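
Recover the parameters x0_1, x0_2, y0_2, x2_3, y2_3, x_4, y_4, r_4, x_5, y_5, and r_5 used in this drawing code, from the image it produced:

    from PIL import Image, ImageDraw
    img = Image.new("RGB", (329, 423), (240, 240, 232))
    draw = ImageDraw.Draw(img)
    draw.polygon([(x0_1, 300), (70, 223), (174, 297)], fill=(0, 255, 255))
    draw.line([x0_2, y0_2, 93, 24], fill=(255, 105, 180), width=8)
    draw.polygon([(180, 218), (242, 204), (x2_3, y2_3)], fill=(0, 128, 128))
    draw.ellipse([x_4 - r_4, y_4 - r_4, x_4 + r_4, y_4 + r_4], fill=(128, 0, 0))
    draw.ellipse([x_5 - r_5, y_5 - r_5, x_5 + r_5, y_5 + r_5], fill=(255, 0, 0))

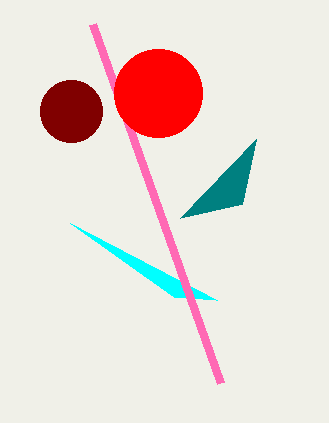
x0_1 = 217; x0_2 = 221; y0_2 = 383; x2_3 = 256; y2_3 = 139; x_4 = 71; y_4 = 111; r_4 = 31; x_5 = 158; y_5 = 93; r_5 = 44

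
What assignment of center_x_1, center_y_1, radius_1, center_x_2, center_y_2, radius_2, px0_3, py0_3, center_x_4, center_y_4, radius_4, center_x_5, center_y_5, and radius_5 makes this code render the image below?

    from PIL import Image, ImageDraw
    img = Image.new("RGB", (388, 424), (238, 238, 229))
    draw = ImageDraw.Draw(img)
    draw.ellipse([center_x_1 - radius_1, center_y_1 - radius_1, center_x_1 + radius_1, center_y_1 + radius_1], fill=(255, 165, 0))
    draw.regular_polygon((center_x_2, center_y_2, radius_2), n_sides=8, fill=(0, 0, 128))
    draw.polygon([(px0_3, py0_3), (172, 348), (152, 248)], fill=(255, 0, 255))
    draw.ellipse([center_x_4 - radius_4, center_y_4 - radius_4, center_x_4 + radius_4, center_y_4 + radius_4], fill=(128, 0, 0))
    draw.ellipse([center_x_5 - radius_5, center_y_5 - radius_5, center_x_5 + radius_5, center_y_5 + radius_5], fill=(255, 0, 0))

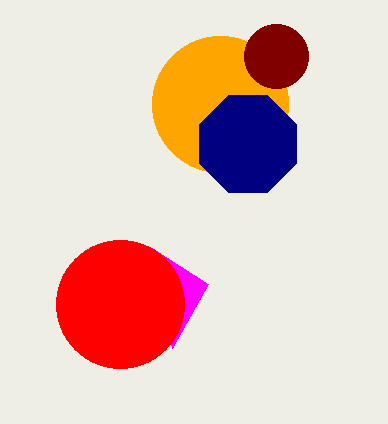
center_x_1 = 220; center_y_1 = 104; radius_1 = 68; center_x_2 = 248; center_y_2 = 144; radius_2 = 52; px0_3 = 208; py0_3 = 284; center_x_4 = 276; center_y_4 = 56; radius_4 = 32; center_x_5 = 120; center_y_5 = 304; radius_5 = 64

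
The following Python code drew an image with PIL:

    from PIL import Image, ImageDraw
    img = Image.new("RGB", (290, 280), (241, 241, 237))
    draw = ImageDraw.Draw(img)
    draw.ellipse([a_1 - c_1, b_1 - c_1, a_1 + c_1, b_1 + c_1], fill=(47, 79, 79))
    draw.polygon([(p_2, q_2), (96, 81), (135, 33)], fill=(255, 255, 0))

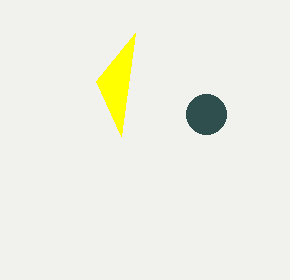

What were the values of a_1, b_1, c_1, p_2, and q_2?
a_1 = 206
b_1 = 114
c_1 = 20
p_2 = 121
q_2 = 136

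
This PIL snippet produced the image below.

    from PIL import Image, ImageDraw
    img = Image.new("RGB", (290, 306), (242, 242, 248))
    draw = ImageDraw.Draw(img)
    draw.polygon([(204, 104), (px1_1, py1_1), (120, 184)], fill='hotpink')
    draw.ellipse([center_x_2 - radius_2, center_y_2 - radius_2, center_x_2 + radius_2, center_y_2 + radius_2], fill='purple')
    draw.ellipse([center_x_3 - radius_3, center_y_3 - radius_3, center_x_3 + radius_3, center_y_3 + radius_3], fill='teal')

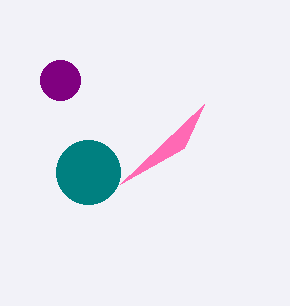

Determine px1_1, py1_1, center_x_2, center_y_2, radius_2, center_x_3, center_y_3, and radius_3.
px1_1 = 184; py1_1 = 148; center_x_2 = 60; center_y_2 = 80; radius_2 = 20; center_x_3 = 88; center_y_3 = 172; radius_3 = 32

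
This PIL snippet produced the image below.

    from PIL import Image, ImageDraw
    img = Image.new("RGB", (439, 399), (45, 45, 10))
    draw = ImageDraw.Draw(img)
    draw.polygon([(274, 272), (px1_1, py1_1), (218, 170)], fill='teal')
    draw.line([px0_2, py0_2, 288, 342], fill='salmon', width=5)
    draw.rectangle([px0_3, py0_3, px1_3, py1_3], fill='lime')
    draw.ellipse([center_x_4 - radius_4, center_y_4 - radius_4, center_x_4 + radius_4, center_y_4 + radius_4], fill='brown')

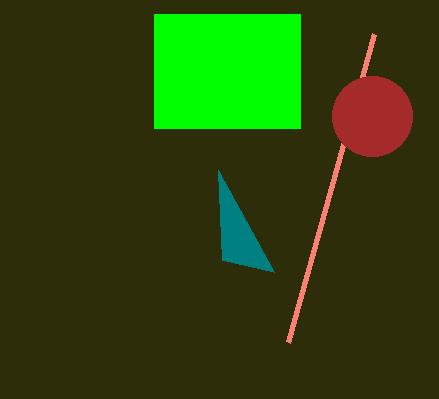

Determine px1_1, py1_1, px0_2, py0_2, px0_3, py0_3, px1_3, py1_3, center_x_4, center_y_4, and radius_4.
px1_1 = 222, py1_1 = 260, px0_2 = 374, py0_2 = 34, px0_3 = 154, py0_3 = 14, px1_3 = 300, py1_3 = 128, center_x_4 = 372, center_y_4 = 116, radius_4 = 40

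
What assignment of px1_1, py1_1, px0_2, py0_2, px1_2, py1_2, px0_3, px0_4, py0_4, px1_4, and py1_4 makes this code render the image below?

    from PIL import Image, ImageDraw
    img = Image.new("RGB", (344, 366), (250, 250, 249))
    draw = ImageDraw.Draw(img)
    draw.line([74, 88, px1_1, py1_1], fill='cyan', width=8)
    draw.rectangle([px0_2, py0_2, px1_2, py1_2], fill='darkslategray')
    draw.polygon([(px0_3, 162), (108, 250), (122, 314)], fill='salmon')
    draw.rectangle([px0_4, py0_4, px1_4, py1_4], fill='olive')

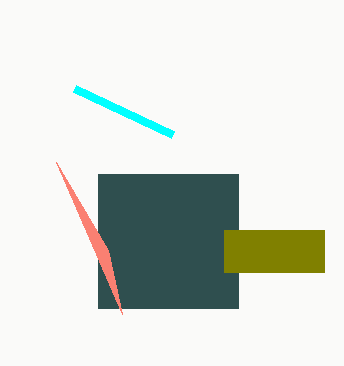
px1_1 = 172, py1_1 = 134, px0_2 = 98, py0_2 = 174, px1_2 = 238, py1_2 = 308, px0_3 = 56, px0_4 = 224, py0_4 = 230, px1_4 = 324, py1_4 = 272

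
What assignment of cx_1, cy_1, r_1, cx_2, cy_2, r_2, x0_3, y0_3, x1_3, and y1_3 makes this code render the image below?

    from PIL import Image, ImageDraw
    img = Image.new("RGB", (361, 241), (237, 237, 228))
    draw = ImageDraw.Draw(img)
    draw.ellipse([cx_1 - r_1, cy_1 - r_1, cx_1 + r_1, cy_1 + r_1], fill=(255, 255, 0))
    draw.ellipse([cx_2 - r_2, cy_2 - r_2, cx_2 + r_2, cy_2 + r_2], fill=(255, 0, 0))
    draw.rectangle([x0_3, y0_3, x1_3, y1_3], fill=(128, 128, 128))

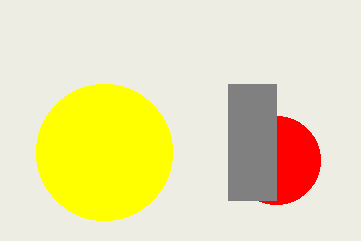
cx_1 = 104, cy_1 = 152, r_1 = 68, cx_2 = 276, cy_2 = 160, r_2 = 44, x0_3 = 228, y0_3 = 84, x1_3 = 276, y1_3 = 200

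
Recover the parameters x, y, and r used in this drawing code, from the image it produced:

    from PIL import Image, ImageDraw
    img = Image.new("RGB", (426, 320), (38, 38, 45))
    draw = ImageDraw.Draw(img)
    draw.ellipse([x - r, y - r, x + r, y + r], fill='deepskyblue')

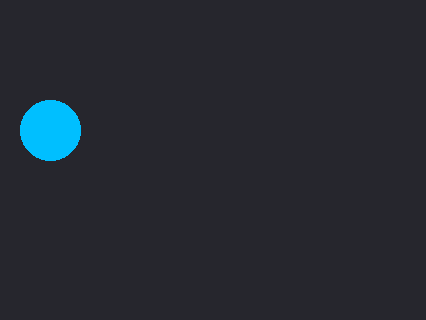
x = 50
y = 130
r = 30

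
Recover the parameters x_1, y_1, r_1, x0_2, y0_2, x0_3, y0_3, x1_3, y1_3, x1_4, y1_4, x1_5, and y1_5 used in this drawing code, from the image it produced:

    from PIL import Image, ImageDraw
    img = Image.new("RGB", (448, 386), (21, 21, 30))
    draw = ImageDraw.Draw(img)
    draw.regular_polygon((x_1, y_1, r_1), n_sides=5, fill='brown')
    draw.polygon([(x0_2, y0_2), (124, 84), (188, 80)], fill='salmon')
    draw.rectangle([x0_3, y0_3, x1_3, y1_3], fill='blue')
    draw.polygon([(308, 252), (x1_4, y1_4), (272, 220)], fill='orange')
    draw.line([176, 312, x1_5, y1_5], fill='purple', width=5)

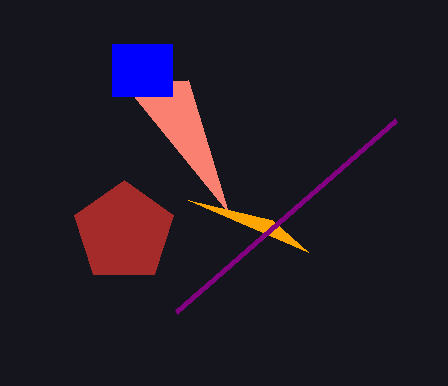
x_1 = 124
y_1 = 232
r_1 = 52
x0_2 = 228
y0_2 = 212
x0_3 = 112
y0_3 = 44
x1_3 = 172
y1_3 = 96
x1_4 = 188
y1_4 = 200
x1_5 = 396
y1_5 = 120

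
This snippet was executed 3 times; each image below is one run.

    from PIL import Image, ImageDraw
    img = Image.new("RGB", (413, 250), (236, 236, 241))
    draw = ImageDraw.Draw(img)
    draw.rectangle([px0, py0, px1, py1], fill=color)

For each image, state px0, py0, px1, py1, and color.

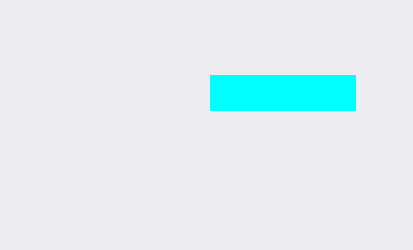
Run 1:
px0 = 210, py0 = 75, px1 = 355, py1 = 110, color = 'cyan'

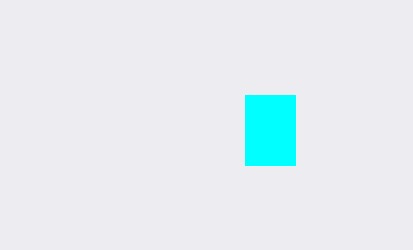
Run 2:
px0 = 245, py0 = 95, px1 = 295, py1 = 165, color = 'cyan'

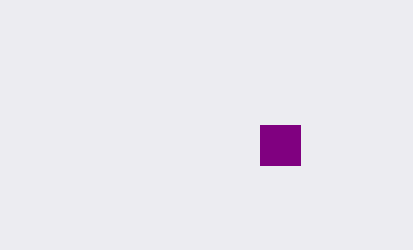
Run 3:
px0 = 260, py0 = 125, px1 = 300, py1 = 165, color = 'purple'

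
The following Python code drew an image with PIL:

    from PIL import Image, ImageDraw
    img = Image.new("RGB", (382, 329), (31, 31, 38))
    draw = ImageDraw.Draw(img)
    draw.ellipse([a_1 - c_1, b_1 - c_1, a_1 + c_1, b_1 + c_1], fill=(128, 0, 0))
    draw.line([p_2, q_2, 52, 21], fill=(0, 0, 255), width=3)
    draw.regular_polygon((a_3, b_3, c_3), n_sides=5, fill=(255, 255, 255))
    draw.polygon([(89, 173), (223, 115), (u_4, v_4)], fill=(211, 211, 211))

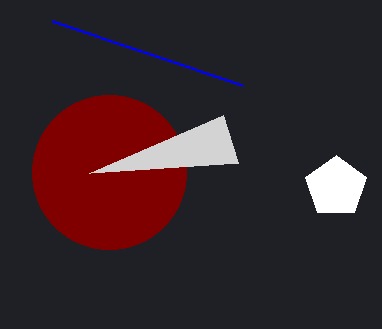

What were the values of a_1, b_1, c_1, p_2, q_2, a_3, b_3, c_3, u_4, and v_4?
a_1 = 109
b_1 = 172
c_1 = 77
p_2 = 242
q_2 = 85
a_3 = 336
b_3 = 187
c_3 = 32
u_4 = 238
v_4 = 163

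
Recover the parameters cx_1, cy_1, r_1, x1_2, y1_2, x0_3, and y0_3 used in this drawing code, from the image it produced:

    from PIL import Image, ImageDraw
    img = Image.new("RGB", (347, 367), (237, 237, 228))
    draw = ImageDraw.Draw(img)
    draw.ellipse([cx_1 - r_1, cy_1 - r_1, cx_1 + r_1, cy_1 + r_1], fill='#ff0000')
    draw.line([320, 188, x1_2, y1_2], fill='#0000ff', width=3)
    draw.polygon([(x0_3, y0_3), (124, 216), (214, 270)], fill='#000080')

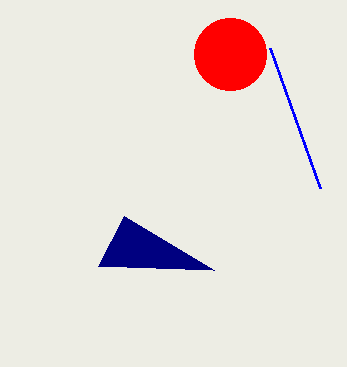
cx_1 = 230; cy_1 = 54; r_1 = 36; x1_2 = 270; y1_2 = 48; x0_3 = 98; y0_3 = 266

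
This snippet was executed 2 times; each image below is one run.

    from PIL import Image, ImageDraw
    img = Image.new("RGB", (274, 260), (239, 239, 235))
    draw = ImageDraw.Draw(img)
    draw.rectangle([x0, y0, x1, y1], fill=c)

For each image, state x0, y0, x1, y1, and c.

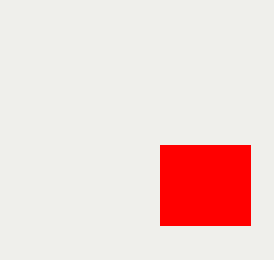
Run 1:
x0 = 160
y0 = 145
x1 = 250
y1 = 225
c = 'red'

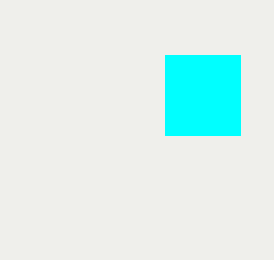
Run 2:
x0 = 165; y0 = 55; x1 = 240; y1 = 135; c = 'cyan'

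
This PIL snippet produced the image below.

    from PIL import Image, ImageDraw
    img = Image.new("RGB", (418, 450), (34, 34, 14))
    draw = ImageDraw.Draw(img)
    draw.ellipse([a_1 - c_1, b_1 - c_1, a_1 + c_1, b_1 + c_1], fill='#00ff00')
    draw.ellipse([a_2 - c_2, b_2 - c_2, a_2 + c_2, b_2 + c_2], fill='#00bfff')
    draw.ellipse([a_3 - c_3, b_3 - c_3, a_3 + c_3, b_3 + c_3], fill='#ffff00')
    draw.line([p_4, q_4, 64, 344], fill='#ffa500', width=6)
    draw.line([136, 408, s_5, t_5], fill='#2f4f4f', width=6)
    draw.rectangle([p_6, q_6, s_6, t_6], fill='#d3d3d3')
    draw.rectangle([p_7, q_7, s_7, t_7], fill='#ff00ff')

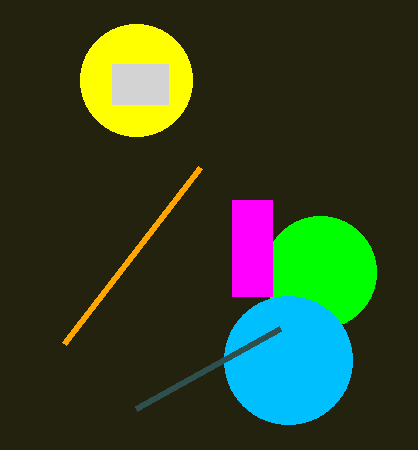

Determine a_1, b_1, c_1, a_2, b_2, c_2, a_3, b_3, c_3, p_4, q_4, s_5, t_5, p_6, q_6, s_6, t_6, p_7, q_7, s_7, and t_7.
a_1 = 320; b_1 = 272; c_1 = 56; a_2 = 288; b_2 = 360; c_2 = 64; a_3 = 136; b_3 = 80; c_3 = 56; p_4 = 200; q_4 = 168; s_5 = 280; t_5 = 328; p_6 = 112; q_6 = 64; s_6 = 168; t_6 = 104; p_7 = 232; q_7 = 200; s_7 = 272; t_7 = 296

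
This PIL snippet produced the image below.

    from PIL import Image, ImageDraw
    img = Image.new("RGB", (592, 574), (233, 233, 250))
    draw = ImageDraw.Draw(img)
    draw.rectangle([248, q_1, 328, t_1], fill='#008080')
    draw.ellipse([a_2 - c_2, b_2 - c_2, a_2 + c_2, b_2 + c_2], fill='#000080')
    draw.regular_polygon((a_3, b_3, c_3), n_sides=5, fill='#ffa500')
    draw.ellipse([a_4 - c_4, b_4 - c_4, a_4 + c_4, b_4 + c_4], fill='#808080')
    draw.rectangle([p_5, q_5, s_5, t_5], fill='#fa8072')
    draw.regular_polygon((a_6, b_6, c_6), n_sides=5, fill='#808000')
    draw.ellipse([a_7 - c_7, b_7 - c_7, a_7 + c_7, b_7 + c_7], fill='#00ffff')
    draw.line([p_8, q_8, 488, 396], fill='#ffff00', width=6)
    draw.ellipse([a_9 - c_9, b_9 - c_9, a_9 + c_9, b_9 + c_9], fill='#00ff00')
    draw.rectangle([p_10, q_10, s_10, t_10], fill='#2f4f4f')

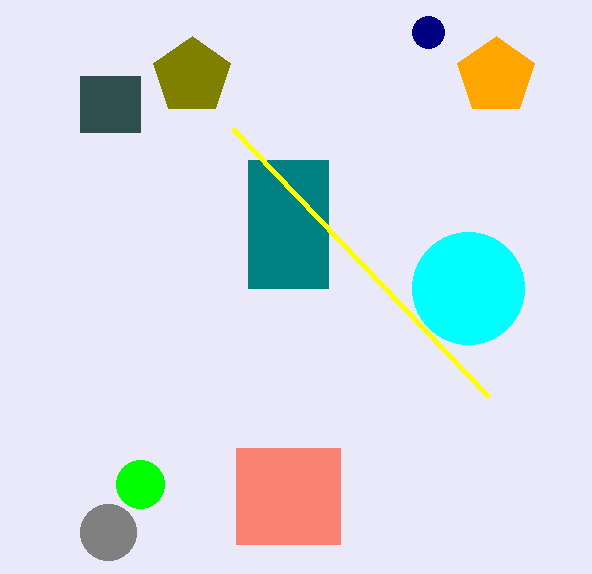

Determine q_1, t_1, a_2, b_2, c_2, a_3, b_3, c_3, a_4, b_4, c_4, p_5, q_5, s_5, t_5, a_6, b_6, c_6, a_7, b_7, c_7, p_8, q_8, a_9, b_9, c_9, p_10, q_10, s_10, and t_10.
q_1 = 160
t_1 = 288
a_2 = 428
b_2 = 32
c_2 = 16
a_3 = 496
b_3 = 76
c_3 = 40
a_4 = 108
b_4 = 532
c_4 = 28
p_5 = 236
q_5 = 448
s_5 = 340
t_5 = 544
a_6 = 192
b_6 = 76
c_6 = 40
a_7 = 468
b_7 = 288
c_7 = 56
p_8 = 232
q_8 = 128
a_9 = 140
b_9 = 484
c_9 = 24
p_10 = 80
q_10 = 76
s_10 = 140
t_10 = 132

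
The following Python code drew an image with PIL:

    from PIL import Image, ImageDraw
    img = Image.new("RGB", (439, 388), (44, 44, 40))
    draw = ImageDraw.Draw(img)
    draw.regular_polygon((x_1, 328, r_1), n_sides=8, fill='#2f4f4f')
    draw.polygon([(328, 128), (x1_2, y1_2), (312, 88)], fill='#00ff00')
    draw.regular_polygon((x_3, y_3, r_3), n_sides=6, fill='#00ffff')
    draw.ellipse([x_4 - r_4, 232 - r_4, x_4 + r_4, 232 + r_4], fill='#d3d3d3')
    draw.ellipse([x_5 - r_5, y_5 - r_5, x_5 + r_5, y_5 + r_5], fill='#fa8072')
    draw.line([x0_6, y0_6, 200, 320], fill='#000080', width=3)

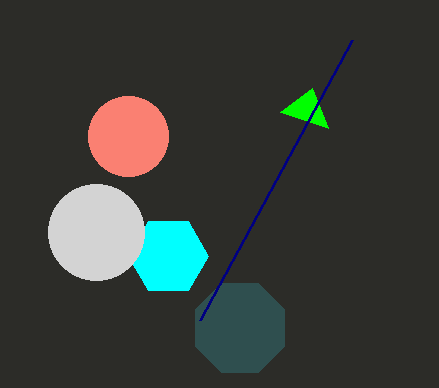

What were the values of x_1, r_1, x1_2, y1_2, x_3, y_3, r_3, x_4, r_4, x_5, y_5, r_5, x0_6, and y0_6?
x_1 = 240
r_1 = 48
x1_2 = 280
y1_2 = 112
x_3 = 168
y_3 = 256
r_3 = 40
x_4 = 96
r_4 = 48
x_5 = 128
y_5 = 136
r_5 = 40
x0_6 = 352
y0_6 = 40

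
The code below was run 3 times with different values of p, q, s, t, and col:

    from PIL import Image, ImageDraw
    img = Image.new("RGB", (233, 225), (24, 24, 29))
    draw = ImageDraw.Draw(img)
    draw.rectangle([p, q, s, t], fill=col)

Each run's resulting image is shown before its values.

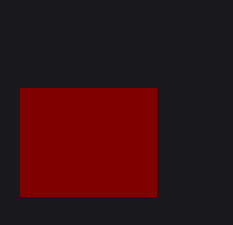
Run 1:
p = 20; q = 88; s = 156; t = 196; col = 'maroon'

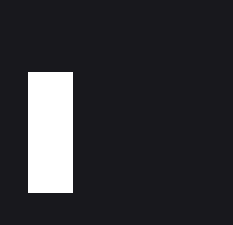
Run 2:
p = 28, q = 72, s = 72, t = 192, col = 'white'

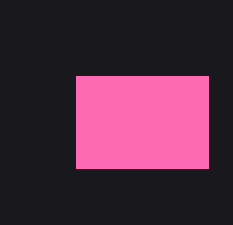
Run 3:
p = 76, q = 76, s = 208, t = 168, col = 'hotpink'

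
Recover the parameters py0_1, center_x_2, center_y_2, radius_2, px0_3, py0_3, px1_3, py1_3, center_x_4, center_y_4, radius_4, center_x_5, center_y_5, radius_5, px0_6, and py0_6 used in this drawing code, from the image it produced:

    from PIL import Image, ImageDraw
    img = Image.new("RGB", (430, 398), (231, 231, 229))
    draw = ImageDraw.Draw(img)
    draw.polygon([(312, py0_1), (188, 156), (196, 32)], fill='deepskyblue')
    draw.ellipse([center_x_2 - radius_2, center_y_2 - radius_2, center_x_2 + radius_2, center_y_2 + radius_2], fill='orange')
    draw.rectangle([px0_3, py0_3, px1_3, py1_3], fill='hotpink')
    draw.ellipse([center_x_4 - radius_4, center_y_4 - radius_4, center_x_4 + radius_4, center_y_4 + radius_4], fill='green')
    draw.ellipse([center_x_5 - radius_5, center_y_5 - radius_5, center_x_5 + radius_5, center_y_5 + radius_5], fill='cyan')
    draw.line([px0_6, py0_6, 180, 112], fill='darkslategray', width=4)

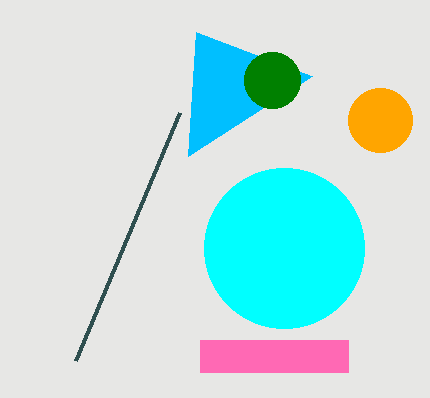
py0_1 = 76; center_x_2 = 380; center_y_2 = 120; radius_2 = 32; px0_3 = 200; py0_3 = 340; px1_3 = 348; py1_3 = 372; center_x_4 = 272; center_y_4 = 80; radius_4 = 28; center_x_5 = 284; center_y_5 = 248; radius_5 = 80; px0_6 = 76; py0_6 = 360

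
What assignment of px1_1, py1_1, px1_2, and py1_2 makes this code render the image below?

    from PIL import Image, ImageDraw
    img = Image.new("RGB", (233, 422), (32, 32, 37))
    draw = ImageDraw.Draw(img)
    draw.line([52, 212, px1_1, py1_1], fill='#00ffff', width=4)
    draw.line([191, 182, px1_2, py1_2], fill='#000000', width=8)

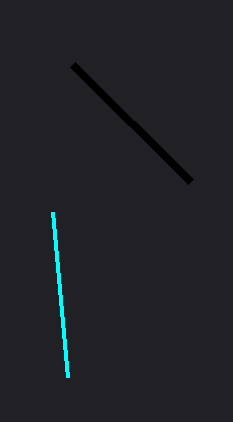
px1_1 = 67; py1_1 = 377; px1_2 = 73; py1_2 = 65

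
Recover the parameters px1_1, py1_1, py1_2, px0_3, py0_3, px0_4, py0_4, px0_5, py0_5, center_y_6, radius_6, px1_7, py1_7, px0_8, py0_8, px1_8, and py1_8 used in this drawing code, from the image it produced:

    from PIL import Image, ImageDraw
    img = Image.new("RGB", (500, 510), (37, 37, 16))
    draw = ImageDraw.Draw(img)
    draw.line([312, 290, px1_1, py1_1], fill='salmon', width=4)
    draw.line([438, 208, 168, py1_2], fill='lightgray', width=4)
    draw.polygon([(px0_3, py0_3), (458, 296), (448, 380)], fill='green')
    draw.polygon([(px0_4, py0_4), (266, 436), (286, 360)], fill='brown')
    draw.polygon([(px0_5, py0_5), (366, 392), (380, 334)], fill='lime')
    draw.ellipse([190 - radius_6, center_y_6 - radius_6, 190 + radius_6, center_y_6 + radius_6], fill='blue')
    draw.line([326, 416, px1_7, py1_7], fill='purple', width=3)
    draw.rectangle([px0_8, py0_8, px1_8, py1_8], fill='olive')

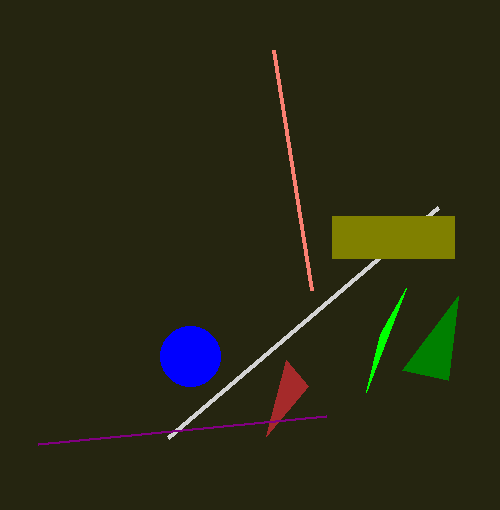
px1_1 = 274
py1_1 = 50
py1_2 = 438
px0_3 = 402
py0_3 = 370
px0_4 = 308
py0_4 = 386
px0_5 = 406
py0_5 = 288
center_y_6 = 356
radius_6 = 30
px1_7 = 38
py1_7 = 444
px0_8 = 332
py0_8 = 216
px1_8 = 454
py1_8 = 258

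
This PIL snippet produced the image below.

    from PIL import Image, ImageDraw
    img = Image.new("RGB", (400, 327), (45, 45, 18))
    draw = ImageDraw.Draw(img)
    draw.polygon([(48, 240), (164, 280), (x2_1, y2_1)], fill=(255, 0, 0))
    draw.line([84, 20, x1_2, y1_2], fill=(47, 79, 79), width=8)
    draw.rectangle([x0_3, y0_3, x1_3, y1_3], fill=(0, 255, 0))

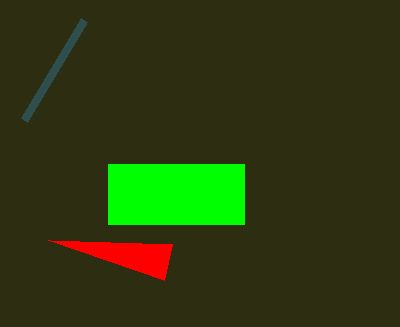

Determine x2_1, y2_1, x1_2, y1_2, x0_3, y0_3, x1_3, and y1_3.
x2_1 = 172, y2_1 = 244, x1_2 = 24, y1_2 = 120, x0_3 = 108, y0_3 = 164, x1_3 = 244, y1_3 = 224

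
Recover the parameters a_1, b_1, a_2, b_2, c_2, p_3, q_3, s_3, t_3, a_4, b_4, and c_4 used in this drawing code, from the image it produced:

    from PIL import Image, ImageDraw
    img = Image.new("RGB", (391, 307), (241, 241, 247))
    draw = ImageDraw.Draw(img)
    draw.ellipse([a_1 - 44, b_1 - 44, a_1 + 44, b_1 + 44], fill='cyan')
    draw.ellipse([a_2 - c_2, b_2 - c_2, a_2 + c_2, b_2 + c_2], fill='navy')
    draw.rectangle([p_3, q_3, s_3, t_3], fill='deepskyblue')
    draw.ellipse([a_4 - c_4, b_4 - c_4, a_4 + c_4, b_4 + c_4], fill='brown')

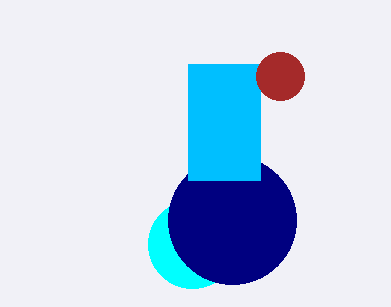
a_1 = 192, b_1 = 244, a_2 = 232, b_2 = 220, c_2 = 64, p_3 = 188, q_3 = 64, s_3 = 260, t_3 = 180, a_4 = 280, b_4 = 76, c_4 = 24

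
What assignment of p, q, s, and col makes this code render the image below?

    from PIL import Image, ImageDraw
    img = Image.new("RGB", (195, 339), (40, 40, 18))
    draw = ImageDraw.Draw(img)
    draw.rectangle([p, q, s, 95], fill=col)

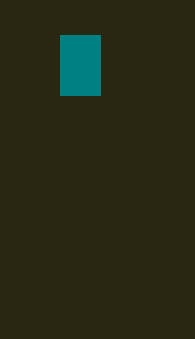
p = 60; q = 35; s = 100; col = 'teal'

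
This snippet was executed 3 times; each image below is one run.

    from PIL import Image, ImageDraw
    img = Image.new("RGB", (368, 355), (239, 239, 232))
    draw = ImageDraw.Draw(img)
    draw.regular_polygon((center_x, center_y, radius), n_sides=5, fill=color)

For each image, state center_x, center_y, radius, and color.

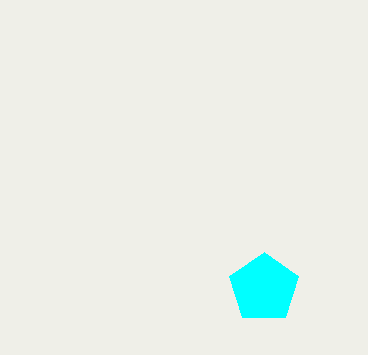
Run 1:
center_x = 264
center_y = 288
radius = 36
color = 'cyan'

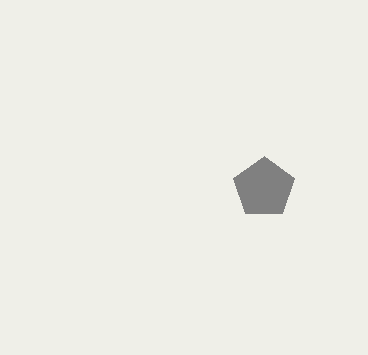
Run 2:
center_x = 264
center_y = 188
radius = 32
color = 'gray'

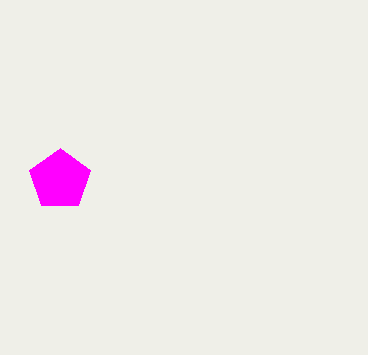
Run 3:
center_x = 60, center_y = 180, radius = 32, color = 'magenta'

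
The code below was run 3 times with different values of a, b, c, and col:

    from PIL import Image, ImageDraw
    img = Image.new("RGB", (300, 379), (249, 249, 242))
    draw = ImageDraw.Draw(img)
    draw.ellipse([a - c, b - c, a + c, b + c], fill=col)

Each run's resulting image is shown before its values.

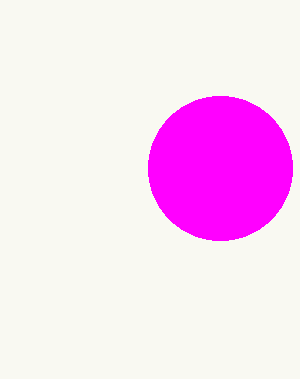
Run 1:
a = 220; b = 168; c = 72; col = 'magenta'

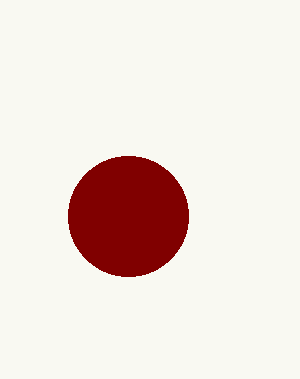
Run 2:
a = 128, b = 216, c = 60, col = 'maroon'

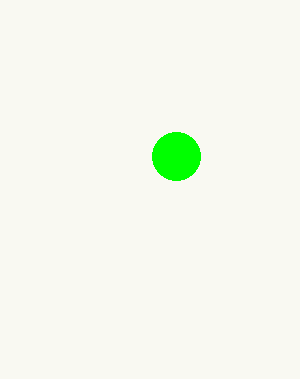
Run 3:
a = 176; b = 156; c = 24; col = 'lime'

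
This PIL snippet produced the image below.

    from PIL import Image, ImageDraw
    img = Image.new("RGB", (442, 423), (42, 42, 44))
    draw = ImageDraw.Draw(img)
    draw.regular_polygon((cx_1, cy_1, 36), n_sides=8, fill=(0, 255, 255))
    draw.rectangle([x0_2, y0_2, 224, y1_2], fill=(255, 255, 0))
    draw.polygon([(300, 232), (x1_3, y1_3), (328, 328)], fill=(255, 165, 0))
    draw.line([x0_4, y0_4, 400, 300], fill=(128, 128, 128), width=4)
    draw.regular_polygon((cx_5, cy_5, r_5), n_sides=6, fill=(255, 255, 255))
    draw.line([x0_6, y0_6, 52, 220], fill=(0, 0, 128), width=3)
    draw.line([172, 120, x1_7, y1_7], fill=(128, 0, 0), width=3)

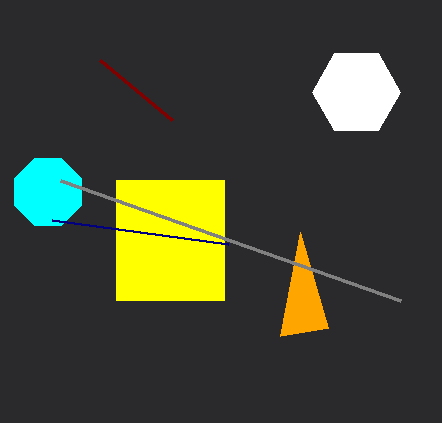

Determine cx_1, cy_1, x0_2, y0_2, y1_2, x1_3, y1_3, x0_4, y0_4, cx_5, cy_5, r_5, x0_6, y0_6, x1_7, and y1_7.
cx_1 = 48
cy_1 = 192
x0_2 = 116
y0_2 = 180
y1_2 = 300
x1_3 = 280
y1_3 = 336
x0_4 = 60
y0_4 = 180
cx_5 = 356
cy_5 = 92
r_5 = 44
x0_6 = 228
y0_6 = 244
x1_7 = 100
y1_7 = 60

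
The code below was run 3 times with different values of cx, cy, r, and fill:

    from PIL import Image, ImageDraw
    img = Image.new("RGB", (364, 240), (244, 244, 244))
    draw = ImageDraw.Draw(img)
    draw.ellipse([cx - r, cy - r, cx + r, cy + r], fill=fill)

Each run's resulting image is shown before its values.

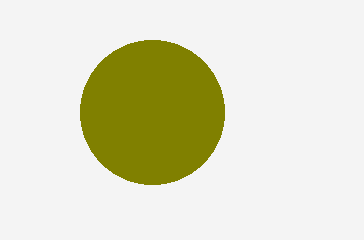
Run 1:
cx = 152; cy = 112; r = 72; fill = 'olive'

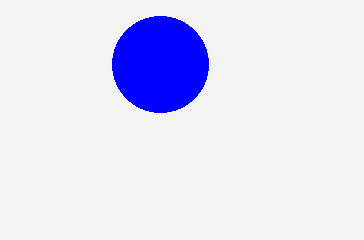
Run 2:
cx = 160; cy = 64; r = 48; fill = 'blue'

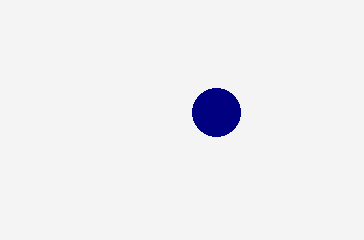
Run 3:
cx = 216, cy = 112, r = 24, fill = 'navy'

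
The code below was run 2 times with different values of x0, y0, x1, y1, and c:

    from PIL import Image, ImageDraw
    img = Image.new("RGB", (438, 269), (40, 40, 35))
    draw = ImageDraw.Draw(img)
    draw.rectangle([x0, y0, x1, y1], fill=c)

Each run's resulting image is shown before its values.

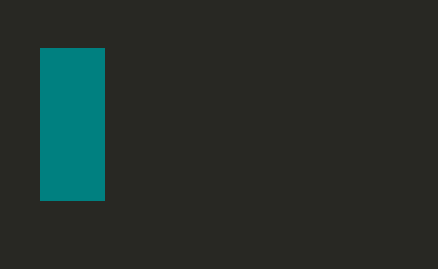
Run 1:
x0 = 40; y0 = 48; x1 = 104; y1 = 200; c = 'teal'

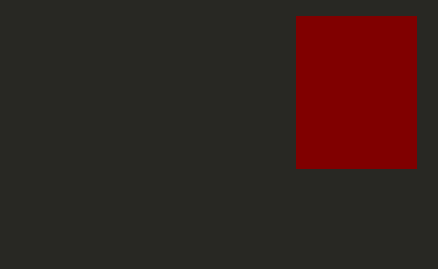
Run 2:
x0 = 296
y0 = 16
x1 = 416
y1 = 168
c = 'maroon'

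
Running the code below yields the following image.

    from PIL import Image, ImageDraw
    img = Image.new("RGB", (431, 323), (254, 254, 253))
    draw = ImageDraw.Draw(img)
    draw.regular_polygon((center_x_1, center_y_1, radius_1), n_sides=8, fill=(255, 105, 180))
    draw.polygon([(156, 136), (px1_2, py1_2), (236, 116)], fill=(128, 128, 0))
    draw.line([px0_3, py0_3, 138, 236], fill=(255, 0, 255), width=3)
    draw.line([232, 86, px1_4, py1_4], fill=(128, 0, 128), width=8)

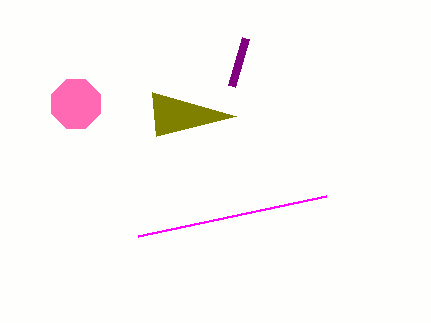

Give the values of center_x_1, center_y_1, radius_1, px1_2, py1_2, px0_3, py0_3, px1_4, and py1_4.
center_x_1 = 76
center_y_1 = 104
radius_1 = 26
px1_2 = 152
py1_2 = 92
px0_3 = 326
py0_3 = 196
px1_4 = 246
py1_4 = 38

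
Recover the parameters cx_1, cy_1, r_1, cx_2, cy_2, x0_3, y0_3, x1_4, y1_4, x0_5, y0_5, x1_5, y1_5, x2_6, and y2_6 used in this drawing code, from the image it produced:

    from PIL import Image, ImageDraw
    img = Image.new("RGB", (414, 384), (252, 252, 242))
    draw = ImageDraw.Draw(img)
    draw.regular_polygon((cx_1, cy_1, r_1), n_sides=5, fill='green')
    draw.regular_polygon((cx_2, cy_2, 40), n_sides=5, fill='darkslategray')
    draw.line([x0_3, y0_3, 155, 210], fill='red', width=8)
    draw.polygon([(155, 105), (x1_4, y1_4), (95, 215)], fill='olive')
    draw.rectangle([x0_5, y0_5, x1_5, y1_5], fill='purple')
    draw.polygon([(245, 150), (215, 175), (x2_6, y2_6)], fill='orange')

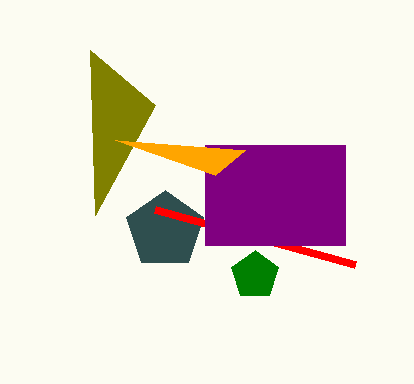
cx_1 = 255
cy_1 = 275
r_1 = 25
cx_2 = 165
cy_2 = 230
x0_3 = 355
y0_3 = 265
x1_4 = 90
y1_4 = 50
x0_5 = 205
y0_5 = 145
x1_5 = 345
y1_5 = 245
x2_6 = 115
y2_6 = 140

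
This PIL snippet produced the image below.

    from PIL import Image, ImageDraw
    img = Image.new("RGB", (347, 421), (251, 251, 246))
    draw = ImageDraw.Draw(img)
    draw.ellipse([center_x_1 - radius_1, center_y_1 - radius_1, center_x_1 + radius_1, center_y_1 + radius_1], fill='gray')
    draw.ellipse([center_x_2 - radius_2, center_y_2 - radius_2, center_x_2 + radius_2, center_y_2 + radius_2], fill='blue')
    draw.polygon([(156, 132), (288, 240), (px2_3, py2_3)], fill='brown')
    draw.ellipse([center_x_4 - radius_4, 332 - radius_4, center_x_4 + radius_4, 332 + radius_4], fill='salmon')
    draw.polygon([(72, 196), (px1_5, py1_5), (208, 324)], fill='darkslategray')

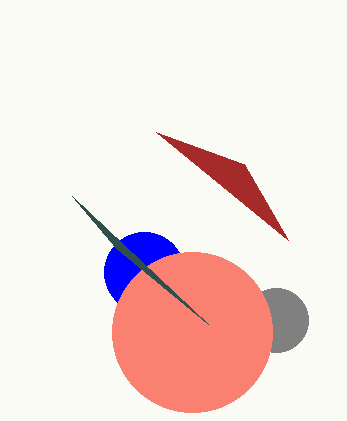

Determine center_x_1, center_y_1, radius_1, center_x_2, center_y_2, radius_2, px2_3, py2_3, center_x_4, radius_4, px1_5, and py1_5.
center_x_1 = 276
center_y_1 = 320
radius_1 = 32
center_x_2 = 144
center_y_2 = 272
radius_2 = 40
px2_3 = 244
py2_3 = 164
center_x_4 = 192
radius_4 = 80
px1_5 = 116
py1_5 = 248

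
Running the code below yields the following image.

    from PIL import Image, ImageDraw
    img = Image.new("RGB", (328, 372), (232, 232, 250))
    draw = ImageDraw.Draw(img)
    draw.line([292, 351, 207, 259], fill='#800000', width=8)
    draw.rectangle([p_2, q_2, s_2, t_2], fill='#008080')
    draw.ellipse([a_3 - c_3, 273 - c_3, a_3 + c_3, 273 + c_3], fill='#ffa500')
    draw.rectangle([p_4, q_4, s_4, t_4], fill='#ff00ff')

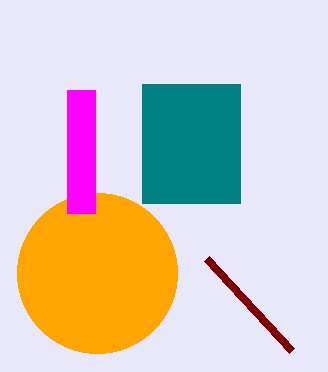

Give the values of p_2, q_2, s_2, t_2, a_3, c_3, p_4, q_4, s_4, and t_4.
p_2 = 142
q_2 = 84
s_2 = 240
t_2 = 203
a_3 = 97
c_3 = 80
p_4 = 67
q_4 = 90
s_4 = 95
t_4 = 213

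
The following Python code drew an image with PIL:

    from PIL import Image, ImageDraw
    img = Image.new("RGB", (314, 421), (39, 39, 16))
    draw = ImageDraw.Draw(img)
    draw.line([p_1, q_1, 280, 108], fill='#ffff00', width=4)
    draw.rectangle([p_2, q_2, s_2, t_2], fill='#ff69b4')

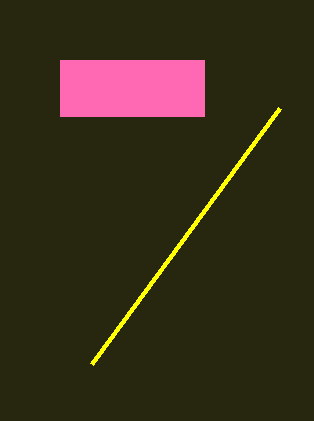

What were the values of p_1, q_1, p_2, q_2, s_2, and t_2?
p_1 = 92, q_1 = 364, p_2 = 60, q_2 = 60, s_2 = 204, t_2 = 116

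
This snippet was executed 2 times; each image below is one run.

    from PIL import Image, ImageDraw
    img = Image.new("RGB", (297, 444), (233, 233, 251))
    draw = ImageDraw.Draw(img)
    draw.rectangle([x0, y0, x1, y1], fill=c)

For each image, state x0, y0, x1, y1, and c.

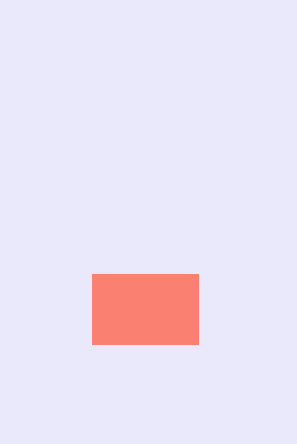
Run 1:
x0 = 92, y0 = 274, x1 = 198, y1 = 344, c = 'salmon'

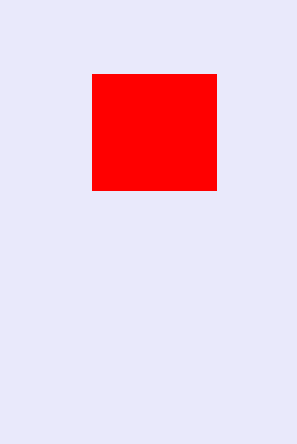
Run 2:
x0 = 92, y0 = 74, x1 = 216, y1 = 190, c = 'red'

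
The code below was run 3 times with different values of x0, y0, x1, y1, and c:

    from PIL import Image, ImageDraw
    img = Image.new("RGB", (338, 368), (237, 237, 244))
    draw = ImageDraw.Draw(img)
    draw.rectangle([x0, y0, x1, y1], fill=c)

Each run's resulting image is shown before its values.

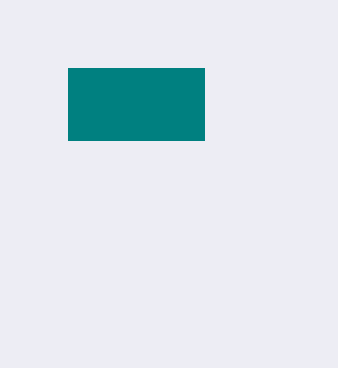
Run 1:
x0 = 68
y0 = 68
x1 = 204
y1 = 140
c = 'teal'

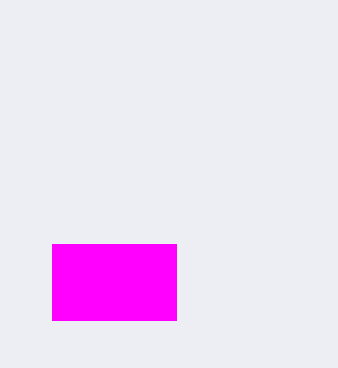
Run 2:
x0 = 52
y0 = 244
x1 = 176
y1 = 320
c = 'magenta'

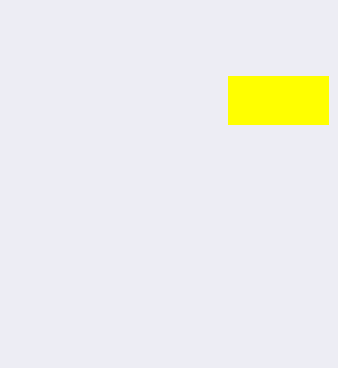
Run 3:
x0 = 228; y0 = 76; x1 = 328; y1 = 124; c = 'yellow'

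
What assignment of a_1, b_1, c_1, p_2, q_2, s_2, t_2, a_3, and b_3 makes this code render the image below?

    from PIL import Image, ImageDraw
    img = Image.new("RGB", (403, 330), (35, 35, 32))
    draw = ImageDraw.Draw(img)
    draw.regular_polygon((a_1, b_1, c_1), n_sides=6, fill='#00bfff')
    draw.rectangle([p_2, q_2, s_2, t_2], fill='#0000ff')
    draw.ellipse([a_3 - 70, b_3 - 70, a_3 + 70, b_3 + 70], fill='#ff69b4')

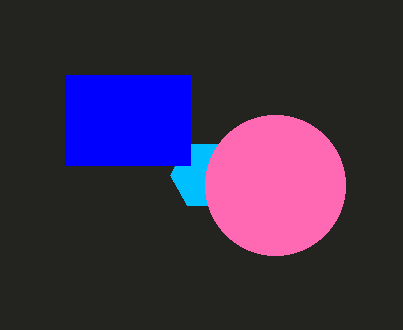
a_1 = 205, b_1 = 175, c_1 = 35, p_2 = 65, q_2 = 75, s_2 = 190, t_2 = 165, a_3 = 275, b_3 = 185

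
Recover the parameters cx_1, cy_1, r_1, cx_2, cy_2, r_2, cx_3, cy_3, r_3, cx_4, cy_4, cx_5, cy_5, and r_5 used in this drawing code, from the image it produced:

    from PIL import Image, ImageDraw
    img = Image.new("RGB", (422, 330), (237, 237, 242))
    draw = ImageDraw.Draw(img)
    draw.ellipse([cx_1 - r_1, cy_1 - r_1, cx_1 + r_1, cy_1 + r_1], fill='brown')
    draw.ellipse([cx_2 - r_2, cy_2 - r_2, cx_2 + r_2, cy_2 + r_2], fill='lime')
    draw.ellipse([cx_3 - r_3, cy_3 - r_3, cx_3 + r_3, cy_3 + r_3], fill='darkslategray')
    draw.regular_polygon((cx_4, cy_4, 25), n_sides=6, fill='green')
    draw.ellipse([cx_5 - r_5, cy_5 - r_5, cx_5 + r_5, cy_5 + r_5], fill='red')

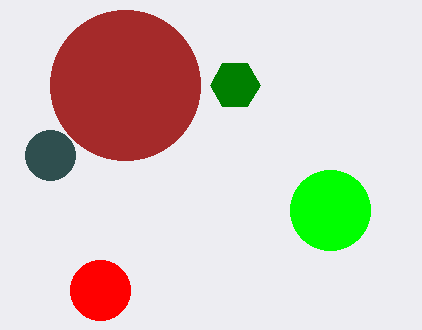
cx_1 = 125, cy_1 = 85, r_1 = 75, cx_2 = 330, cy_2 = 210, r_2 = 40, cx_3 = 50, cy_3 = 155, r_3 = 25, cx_4 = 235, cy_4 = 85, cx_5 = 100, cy_5 = 290, r_5 = 30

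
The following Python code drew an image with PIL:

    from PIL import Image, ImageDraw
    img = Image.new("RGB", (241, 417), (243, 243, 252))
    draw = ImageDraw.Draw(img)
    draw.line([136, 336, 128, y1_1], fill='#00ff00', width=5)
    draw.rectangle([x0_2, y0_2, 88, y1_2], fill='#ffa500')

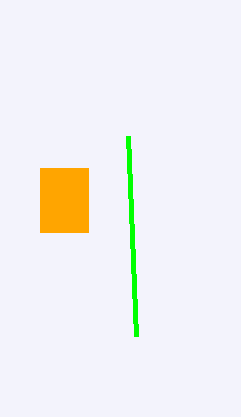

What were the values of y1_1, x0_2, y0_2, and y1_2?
y1_1 = 136; x0_2 = 40; y0_2 = 168; y1_2 = 232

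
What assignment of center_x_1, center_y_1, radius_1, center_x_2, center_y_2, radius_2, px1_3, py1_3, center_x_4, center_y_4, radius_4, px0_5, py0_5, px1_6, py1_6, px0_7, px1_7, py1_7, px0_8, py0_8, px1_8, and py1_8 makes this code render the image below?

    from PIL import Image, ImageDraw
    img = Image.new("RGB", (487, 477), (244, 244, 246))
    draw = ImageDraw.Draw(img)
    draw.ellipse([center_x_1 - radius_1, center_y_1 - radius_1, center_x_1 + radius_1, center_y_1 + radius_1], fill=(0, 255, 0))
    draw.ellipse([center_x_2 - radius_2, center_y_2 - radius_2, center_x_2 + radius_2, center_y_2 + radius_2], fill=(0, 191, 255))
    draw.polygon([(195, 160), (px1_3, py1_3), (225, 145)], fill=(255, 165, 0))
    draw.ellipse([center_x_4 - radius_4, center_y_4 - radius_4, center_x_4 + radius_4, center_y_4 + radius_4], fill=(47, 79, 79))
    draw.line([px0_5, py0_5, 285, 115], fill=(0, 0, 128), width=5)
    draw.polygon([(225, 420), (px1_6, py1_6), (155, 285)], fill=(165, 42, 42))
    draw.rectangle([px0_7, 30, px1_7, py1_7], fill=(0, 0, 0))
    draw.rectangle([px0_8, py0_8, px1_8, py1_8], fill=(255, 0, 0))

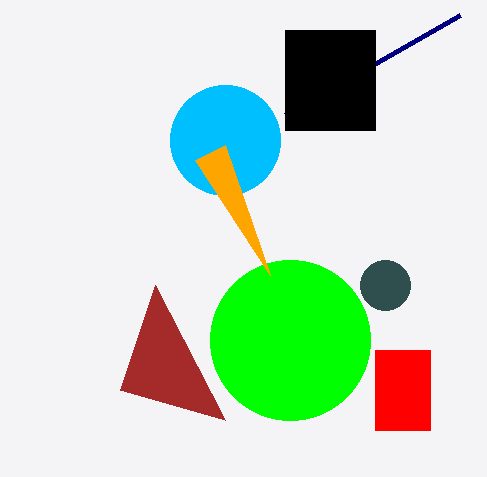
center_x_1 = 290
center_y_1 = 340
radius_1 = 80
center_x_2 = 225
center_y_2 = 140
radius_2 = 55
px1_3 = 270
py1_3 = 275
center_x_4 = 385
center_y_4 = 285
radius_4 = 25
px0_5 = 460
py0_5 = 15
px1_6 = 120
py1_6 = 390
px0_7 = 285
px1_7 = 375
py1_7 = 130
px0_8 = 375
py0_8 = 350
px1_8 = 430
py1_8 = 430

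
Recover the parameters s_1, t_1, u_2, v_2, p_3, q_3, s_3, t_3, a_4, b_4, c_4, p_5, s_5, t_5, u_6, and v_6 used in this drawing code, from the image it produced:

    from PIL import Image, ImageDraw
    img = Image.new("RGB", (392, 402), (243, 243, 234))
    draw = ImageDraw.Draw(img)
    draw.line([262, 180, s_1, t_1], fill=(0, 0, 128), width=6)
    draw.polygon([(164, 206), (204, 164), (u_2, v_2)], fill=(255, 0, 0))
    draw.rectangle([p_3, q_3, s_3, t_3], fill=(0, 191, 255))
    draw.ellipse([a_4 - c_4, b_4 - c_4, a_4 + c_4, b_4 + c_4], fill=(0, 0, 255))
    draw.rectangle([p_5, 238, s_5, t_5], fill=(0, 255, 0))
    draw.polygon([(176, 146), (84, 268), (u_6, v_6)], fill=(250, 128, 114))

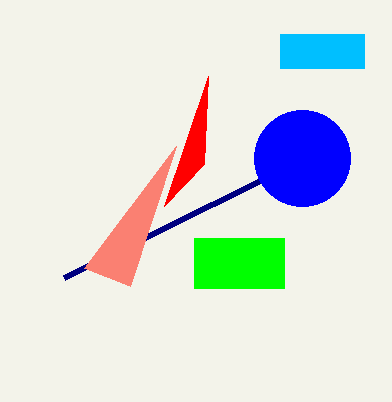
s_1 = 64
t_1 = 278
u_2 = 208
v_2 = 76
p_3 = 280
q_3 = 34
s_3 = 364
t_3 = 68
a_4 = 302
b_4 = 158
c_4 = 48
p_5 = 194
s_5 = 284
t_5 = 288
u_6 = 130
v_6 = 286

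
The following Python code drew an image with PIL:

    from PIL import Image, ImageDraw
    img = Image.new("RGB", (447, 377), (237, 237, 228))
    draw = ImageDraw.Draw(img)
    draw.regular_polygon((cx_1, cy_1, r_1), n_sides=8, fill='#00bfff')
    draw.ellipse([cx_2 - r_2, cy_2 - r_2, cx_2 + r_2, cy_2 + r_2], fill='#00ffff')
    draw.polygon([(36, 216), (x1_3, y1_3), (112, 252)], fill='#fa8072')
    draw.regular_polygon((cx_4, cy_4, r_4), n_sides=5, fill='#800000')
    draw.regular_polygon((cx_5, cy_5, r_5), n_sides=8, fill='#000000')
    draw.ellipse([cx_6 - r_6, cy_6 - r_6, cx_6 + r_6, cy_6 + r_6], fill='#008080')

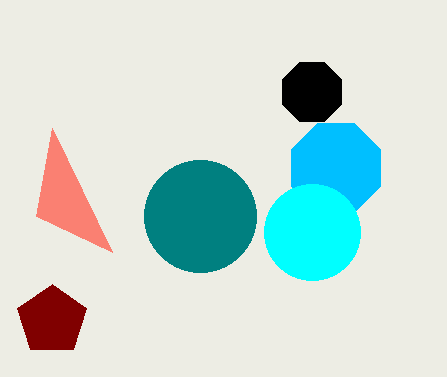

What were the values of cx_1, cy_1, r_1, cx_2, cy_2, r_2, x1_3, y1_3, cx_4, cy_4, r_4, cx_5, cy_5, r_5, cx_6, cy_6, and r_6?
cx_1 = 336; cy_1 = 168; r_1 = 48; cx_2 = 312; cy_2 = 232; r_2 = 48; x1_3 = 52; y1_3 = 128; cx_4 = 52; cy_4 = 320; r_4 = 36; cx_5 = 312; cy_5 = 92; r_5 = 32; cx_6 = 200; cy_6 = 216; r_6 = 56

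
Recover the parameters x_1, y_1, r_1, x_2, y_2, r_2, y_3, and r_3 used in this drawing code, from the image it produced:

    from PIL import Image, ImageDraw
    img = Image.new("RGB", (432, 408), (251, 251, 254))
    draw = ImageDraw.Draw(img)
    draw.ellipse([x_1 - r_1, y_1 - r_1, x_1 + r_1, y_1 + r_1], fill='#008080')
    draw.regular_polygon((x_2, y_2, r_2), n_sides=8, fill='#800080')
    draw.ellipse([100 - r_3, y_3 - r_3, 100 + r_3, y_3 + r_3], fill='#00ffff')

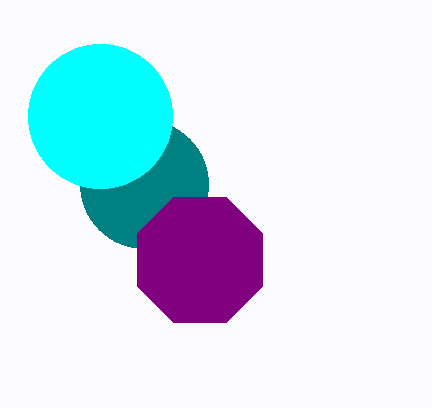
x_1 = 144; y_1 = 184; r_1 = 64; x_2 = 200; y_2 = 260; r_2 = 68; y_3 = 116; r_3 = 72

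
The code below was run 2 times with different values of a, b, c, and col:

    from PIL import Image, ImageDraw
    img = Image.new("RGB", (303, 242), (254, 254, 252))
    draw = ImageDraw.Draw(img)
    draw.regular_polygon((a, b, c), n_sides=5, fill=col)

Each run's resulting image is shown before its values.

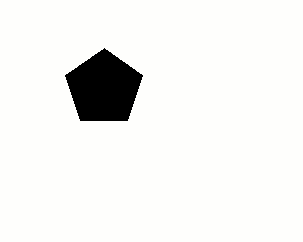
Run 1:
a = 104
b = 88
c = 40
col = 'black'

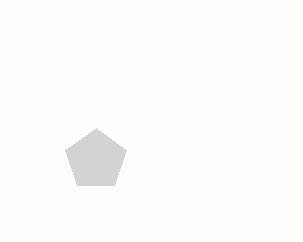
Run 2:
a = 96
b = 160
c = 32
col = 'lightgray'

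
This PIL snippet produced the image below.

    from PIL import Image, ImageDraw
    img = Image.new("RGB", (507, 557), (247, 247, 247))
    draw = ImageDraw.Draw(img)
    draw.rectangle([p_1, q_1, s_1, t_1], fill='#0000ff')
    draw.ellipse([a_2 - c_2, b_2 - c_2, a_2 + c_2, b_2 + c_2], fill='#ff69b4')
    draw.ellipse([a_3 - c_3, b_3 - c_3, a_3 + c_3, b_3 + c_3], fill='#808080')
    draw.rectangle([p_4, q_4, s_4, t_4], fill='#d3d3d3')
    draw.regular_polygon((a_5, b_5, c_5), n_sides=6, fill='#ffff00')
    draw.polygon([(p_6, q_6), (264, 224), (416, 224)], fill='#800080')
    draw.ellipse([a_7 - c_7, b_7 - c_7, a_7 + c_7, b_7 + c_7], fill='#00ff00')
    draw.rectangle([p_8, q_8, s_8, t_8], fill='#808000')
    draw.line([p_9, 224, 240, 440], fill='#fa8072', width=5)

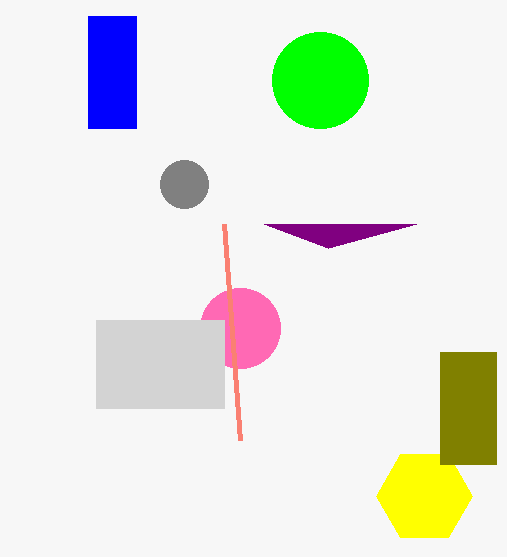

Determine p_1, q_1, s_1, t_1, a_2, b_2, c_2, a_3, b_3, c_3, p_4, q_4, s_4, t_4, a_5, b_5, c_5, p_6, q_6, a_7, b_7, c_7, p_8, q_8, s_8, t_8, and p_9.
p_1 = 88, q_1 = 16, s_1 = 136, t_1 = 128, a_2 = 240, b_2 = 328, c_2 = 40, a_3 = 184, b_3 = 184, c_3 = 24, p_4 = 96, q_4 = 320, s_4 = 224, t_4 = 408, a_5 = 424, b_5 = 496, c_5 = 48, p_6 = 328, q_6 = 248, a_7 = 320, b_7 = 80, c_7 = 48, p_8 = 440, q_8 = 352, s_8 = 496, t_8 = 464, p_9 = 224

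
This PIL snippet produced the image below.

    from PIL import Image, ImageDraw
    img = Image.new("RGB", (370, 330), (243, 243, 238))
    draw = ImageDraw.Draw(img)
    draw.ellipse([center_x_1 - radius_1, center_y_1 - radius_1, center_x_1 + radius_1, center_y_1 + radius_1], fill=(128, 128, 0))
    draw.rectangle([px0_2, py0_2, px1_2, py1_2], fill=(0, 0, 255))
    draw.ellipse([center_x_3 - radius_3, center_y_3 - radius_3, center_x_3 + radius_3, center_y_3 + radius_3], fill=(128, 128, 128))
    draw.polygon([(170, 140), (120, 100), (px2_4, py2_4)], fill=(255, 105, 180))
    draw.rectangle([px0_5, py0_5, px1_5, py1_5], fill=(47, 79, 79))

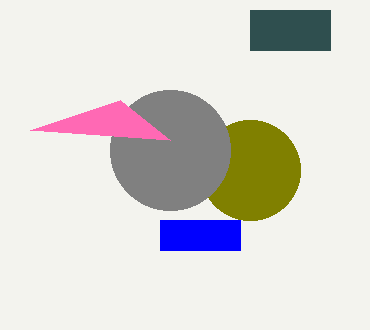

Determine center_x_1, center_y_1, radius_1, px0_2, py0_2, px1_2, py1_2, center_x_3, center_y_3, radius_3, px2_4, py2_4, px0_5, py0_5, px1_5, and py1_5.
center_x_1 = 250
center_y_1 = 170
radius_1 = 50
px0_2 = 160
py0_2 = 220
px1_2 = 240
py1_2 = 250
center_x_3 = 170
center_y_3 = 150
radius_3 = 60
px2_4 = 30
py2_4 = 130
px0_5 = 250
py0_5 = 10
px1_5 = 330
py1_5 = 50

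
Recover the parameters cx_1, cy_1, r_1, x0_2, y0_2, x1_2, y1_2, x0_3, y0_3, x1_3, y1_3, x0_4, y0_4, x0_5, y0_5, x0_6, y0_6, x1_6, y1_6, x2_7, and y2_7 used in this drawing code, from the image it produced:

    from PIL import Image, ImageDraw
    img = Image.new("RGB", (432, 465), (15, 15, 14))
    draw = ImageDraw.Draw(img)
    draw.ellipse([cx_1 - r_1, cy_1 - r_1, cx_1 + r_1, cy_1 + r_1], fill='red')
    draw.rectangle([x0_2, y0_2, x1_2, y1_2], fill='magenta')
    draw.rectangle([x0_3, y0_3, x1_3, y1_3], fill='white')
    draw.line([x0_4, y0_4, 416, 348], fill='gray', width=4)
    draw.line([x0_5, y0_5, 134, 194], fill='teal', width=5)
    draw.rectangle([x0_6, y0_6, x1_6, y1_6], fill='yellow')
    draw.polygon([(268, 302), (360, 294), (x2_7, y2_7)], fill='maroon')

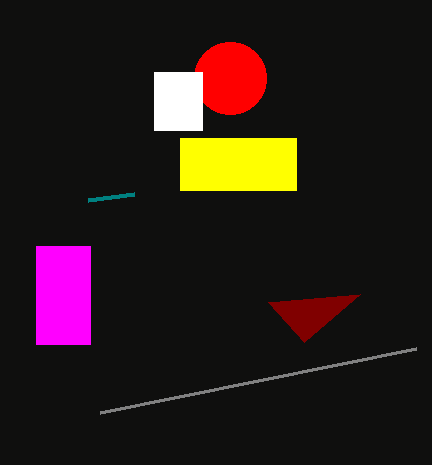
cx_1 = 230; cy_1 = 78; r_1 = 36; x0_2 = 36; y0_2 = 246; x1_2 = 90; y1_2 = 344; x0_3 = 154; y0_3 = 72; x1_3 = 202; y1_3 = 130; x0_4 = 100; y0_4 = 412; x0_5 = 88; y0_5 = 200; x0_6 = 180; y0_6 = 138; x1_6 = 296; y1_6 = 190; x2_7 = 304; y2_7 = 342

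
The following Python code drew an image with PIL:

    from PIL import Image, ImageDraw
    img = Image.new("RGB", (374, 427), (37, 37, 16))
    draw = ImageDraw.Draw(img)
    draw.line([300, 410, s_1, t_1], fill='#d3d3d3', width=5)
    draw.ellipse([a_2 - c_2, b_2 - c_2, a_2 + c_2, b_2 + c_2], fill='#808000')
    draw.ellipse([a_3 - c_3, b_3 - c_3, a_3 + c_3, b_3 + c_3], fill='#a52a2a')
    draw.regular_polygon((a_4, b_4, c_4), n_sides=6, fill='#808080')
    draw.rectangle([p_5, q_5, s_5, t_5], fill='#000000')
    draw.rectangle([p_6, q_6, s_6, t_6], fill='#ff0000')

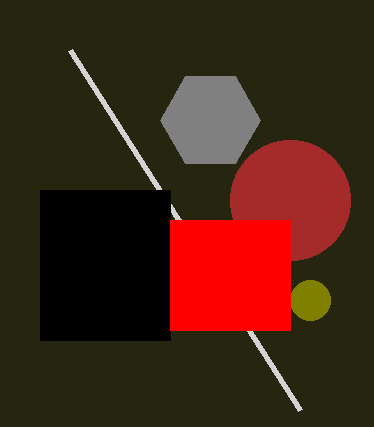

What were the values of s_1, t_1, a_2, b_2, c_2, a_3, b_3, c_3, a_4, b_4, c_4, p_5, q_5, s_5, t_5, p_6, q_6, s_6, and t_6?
s_1 = 70, t_1 = 50, a_2 = 310, b_2 = 300, c_2 = 20, a_3 = 290, b_3 = 200, c_3 = 60, a_4 = 210, b_4 = 120, c_4 = 50, p_5 = 40, q_5 = 190, s_5 = 170, t_5 = 340, p_6 = 170, q_6 = 220, s_6 = 290, t_6 = 330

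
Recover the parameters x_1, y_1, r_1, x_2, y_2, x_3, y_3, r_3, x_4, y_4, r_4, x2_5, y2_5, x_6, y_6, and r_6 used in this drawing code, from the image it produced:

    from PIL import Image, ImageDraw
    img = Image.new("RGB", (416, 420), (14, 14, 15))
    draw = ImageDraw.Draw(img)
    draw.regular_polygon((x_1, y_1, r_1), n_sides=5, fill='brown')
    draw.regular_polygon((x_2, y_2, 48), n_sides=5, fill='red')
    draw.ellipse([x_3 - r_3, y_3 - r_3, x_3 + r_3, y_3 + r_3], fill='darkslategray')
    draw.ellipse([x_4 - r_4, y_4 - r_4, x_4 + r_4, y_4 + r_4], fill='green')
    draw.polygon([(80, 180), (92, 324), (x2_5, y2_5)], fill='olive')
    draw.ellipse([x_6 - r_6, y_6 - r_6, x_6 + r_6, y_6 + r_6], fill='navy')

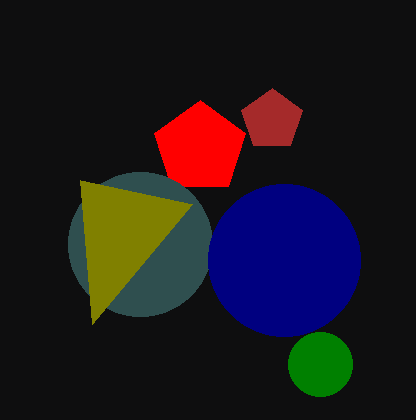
x_1 = 272
y_1 = 120
r_1 = 32
x_2 = 200
y_2 = 148
x_3 = 140
y_3 = 244
r_3 = 72
x_4 = 320
y_4 = 364
r_4 = 32
x2_5 = 192
y2_5 = 204
x_6 = 284
y_6 = 260
r_6 = 76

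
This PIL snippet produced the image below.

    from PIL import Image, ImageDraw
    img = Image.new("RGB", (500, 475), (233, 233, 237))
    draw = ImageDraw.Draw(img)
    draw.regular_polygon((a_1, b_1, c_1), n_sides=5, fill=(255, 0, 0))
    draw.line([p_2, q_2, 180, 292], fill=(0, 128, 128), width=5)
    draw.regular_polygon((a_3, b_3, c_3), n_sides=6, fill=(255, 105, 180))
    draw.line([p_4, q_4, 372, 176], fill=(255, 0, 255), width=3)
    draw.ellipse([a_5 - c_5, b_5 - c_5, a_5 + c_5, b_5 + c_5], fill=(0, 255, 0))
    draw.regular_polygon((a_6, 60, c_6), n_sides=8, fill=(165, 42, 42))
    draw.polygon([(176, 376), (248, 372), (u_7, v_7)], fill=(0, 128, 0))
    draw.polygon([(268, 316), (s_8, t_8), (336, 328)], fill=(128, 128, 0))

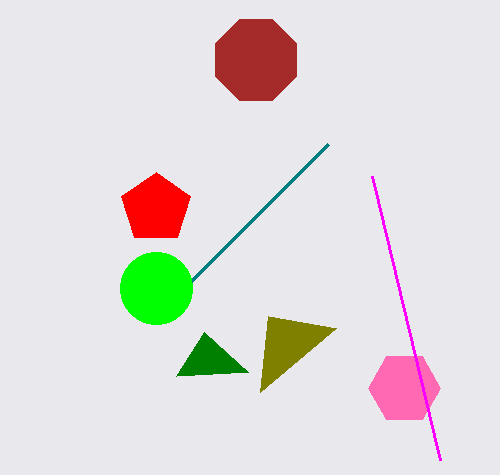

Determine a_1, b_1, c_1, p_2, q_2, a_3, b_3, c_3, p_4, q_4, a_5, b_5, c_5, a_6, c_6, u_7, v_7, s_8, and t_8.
a_1 = 156
b_1 = 208
c_1 = 36
p_2 = 328
q_2 = 144
a_3 = 404
b_3 = 388
c_3 = 36
p_4 = 440
q_4 = 460
a_5 = 156
b_5 = 288
c_5 = 36
a_6 = 256
c_6 = 44
u_7 = 204
v_7 = 332
s_8 = 260
t_8 = 392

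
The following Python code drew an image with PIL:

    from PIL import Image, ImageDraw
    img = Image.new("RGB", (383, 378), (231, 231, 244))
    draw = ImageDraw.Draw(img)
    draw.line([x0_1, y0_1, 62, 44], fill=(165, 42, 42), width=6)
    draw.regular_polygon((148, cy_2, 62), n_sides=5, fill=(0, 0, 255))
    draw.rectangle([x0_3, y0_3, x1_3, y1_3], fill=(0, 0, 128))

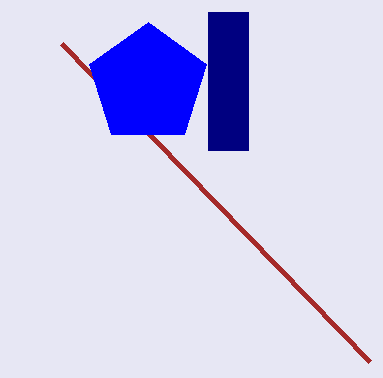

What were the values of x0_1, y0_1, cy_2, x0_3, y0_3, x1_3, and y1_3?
x0_1 = 370, y0_1 = 362, cy_2 = 84, x0_3 = 208, y0_3 = 12, x1_3 = 248, y1_3 = 150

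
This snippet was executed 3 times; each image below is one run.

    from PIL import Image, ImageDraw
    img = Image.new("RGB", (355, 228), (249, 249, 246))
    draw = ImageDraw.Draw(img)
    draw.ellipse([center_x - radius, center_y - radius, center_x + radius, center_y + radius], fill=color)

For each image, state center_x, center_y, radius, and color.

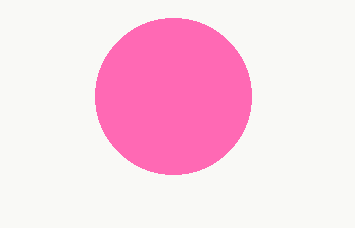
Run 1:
center_x = 173, center_y = 96, radius = 78, color = 'hotpink'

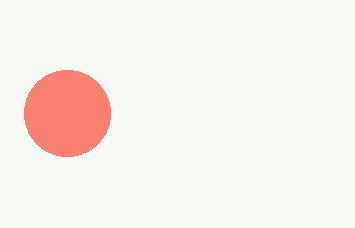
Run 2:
center_x = 67; center_y = 113; radius = 43; color = 'salmon'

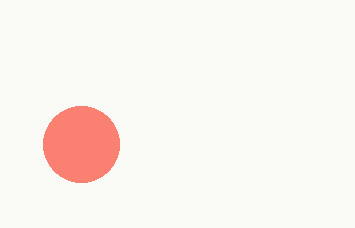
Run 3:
center_x = 81
center_y = 144
radius = 38
color = 'salmon'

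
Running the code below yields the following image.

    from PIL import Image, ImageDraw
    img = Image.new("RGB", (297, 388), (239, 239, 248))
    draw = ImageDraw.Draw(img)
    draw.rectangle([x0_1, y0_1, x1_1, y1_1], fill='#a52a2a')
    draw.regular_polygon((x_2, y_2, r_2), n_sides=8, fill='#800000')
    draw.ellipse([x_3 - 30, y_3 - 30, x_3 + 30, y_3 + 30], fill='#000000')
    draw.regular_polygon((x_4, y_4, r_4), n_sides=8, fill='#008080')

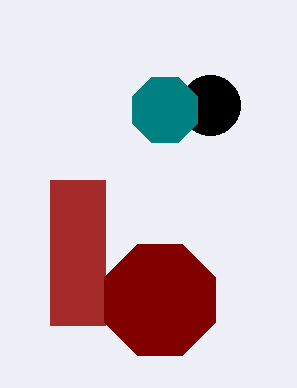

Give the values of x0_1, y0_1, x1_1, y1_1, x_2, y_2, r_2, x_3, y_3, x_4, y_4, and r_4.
x0_1 = 50
y0_1 = 180
x1_1 = 105
y1_1 = 325
x_2 = 160
y_2 = 300
r_2 = 60
x_3 = 210
y_3 = 105
x_4 = 165
y_4 = 110
r_4 = 35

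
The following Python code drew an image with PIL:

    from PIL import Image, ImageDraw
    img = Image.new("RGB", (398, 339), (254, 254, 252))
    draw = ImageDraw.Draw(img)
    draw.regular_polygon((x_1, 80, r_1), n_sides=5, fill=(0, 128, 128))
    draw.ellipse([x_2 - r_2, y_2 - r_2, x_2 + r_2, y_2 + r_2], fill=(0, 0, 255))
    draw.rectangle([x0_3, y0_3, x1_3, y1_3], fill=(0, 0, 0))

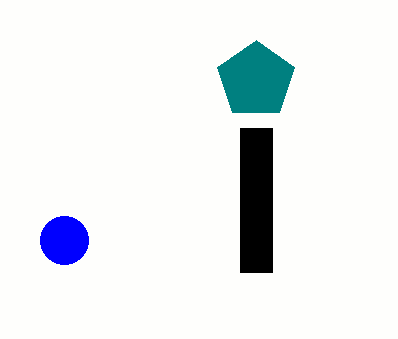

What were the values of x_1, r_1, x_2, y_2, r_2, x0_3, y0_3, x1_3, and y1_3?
x_1 = 256; r_1 = 40; x_2 = 64; y_2 = 240; r_2 = 24; x0_3 = 240; y0_3 = 128; x1_3 = 272; y1_3 = 272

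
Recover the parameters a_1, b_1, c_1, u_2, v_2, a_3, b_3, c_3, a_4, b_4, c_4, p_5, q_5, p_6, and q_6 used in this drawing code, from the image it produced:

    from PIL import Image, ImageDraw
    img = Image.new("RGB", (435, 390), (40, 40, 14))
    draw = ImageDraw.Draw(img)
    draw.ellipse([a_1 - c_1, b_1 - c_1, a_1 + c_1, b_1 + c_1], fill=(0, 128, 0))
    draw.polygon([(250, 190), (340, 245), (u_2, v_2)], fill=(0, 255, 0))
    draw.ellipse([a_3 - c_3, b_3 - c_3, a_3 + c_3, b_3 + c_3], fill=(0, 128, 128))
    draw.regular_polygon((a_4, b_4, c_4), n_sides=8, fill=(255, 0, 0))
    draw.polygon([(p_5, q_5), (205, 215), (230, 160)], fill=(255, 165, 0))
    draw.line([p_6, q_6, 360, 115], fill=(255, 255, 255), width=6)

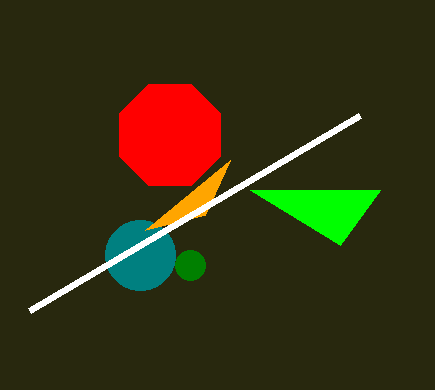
a_1 = 190, b_1 = 265, c_1 = 15, u_2 = 380, v_2 = 190, a_3 = 140, b_3 = 255, c_3 = 35, a_4 = 170, b_4 = 135, c_4 = 55, p_5 = 145, q_5 = 230, p_6 = 30, q_6 = 310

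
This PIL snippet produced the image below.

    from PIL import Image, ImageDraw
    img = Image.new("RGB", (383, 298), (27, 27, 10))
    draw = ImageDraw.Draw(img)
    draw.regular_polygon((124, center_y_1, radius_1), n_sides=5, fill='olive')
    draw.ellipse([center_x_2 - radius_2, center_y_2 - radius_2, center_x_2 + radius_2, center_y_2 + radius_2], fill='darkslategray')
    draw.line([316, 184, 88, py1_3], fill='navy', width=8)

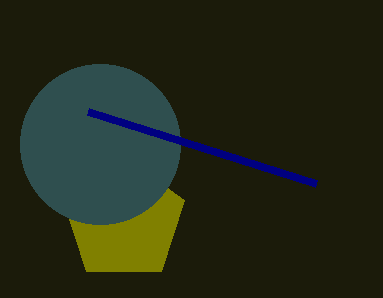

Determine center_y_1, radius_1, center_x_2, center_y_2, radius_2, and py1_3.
center_y_1 = 220; radius_1 = 64; center_x_2 = 100; center_y_2 = 144; radius_2 = 80; py1_3 = 112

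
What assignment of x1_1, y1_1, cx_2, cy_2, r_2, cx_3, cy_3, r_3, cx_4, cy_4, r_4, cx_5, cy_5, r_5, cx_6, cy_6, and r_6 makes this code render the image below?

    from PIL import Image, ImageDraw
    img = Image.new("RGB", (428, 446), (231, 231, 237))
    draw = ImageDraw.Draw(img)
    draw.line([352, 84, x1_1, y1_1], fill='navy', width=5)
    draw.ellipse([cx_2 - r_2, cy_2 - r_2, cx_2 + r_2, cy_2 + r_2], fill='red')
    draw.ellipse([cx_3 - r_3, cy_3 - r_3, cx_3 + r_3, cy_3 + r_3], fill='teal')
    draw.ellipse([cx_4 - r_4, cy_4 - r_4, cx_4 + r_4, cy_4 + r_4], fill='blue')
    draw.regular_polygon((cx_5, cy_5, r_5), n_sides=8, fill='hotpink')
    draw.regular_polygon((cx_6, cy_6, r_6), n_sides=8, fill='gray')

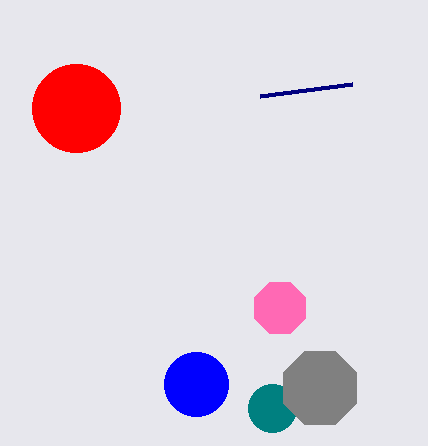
x1_1 = 260
y1_1 = 96
cx_2 = 76
cy_2 = 108
r_2 = 44
cx_3 = 272
cy_3 = 408
r_3 = 24
cx_4 = 196
cy_4 = 384
r_4 = 32
cx_5 = 280
cy_5 = 308
r_5 = 28
cx_6 = 320
cy_6 = 388
r_6 = 40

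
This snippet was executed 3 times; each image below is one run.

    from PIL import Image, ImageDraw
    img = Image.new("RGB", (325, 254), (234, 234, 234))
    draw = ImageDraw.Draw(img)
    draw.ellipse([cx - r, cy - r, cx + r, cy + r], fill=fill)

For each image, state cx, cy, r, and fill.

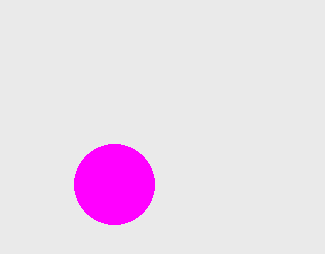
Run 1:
cx = 114
cy = 184
r = 40
fill = 'magenta'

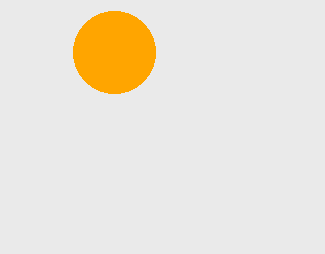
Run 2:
cx = 114, cy = 52, r = 41, fill = 'orange'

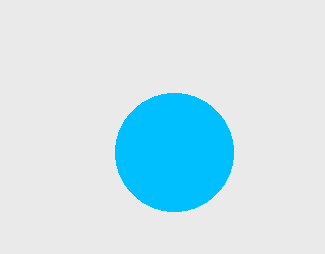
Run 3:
cx = 174; cy = 152; r = 59; fill = 'deepskyblue'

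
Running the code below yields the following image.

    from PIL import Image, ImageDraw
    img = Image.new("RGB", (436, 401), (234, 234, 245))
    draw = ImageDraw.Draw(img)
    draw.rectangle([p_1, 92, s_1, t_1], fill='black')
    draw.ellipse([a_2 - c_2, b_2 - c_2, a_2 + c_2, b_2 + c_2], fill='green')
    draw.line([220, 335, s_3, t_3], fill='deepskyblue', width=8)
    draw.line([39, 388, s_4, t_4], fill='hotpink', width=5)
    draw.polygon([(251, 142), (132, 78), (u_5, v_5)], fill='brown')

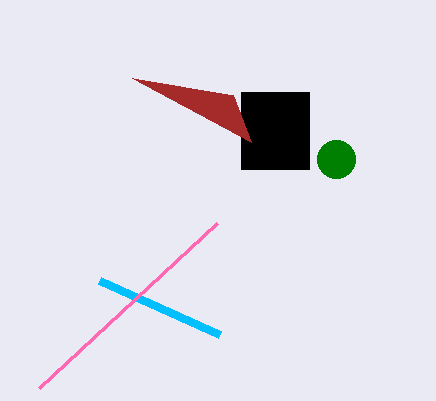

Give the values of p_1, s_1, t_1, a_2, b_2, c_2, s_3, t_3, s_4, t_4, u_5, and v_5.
p_1 = 241
s_1 = 309
t_1 = 169
a_2 = 336
b_2 = 159
c_2 = 19
s_3 = 100
t_3 = 281
s_4 = 217
t_4 = 223
u_5 = 233
v_5 = 95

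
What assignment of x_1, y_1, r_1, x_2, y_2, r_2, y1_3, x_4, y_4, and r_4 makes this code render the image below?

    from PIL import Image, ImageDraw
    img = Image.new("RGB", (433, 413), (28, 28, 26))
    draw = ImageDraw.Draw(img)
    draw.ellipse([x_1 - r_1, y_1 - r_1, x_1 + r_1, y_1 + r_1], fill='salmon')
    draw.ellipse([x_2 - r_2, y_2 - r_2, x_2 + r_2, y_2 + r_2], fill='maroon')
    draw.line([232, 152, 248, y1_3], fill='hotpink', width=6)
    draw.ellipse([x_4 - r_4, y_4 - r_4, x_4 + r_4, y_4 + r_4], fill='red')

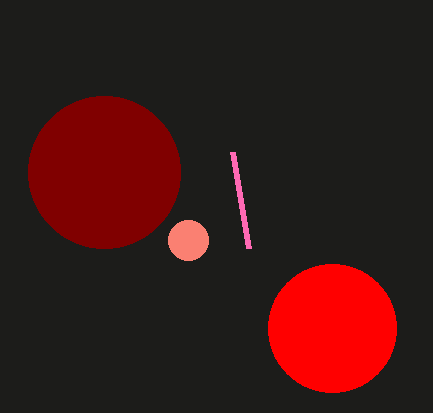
x_1 = 188
y_1 = 240
r_1 = 20
x_2 = 104
y_2 = 172
r_2 = 76
y1_3 = 248
x_4 = 332
y_4 = 328
r_4 = 64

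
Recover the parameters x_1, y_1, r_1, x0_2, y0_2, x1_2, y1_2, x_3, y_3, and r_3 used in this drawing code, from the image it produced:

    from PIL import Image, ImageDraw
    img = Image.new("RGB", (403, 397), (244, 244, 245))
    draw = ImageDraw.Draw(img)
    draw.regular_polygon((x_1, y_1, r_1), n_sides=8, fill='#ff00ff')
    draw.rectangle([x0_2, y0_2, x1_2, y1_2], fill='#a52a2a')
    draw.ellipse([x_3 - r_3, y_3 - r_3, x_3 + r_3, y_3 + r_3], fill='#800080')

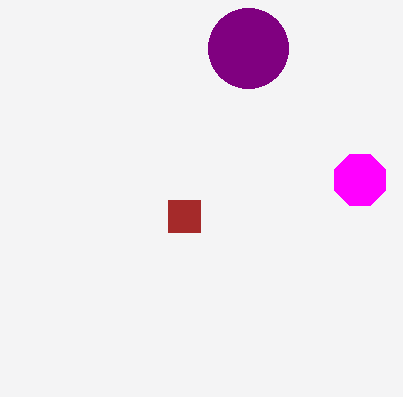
x_1 = 360
y_1 = 180
r_1 = 28
x0_2 = 168
y0_2 = 200
x1_2 = 200
y1_2 = 232
x_3 = 248
y_3 = 48
r_3 = 40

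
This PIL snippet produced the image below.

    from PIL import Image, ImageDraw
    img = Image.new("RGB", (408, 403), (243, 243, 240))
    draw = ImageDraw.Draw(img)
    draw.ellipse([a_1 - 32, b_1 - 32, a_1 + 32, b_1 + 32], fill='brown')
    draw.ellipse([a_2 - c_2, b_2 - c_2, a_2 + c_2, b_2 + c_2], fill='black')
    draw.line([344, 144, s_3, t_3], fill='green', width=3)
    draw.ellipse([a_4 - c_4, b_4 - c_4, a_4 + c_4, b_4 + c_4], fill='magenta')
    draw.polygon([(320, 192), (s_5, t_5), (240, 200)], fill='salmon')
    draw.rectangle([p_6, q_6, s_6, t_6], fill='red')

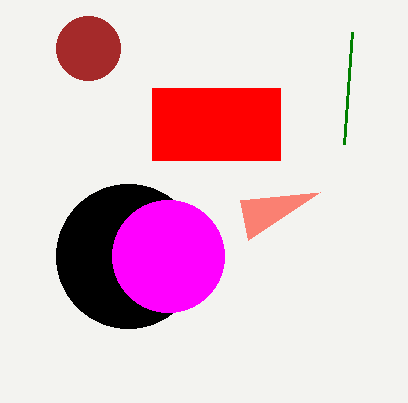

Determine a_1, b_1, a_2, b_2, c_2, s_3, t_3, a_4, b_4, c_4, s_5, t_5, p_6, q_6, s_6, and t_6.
a_1 = 88
b_1 = 48
a_2 = 128
b_2 = 256
c_2 = 72
s_3 = 352
t_3 = 32
a_4 = 168
b_4 = 256
c_4 = 56
s_5 = 248
t_5 = 240
p_6 = 152
q_6 = 88
s_6 = 280
t_6 = 160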